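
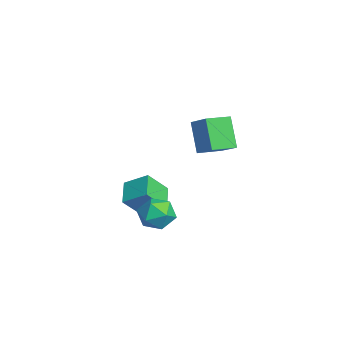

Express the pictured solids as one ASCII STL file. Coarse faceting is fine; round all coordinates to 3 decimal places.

solid 
facet normal -0.800 -0.302 -0.518
outer loop
vertex -0.76 0.665 3.544
vertex -1.191 2.092 3.378
vertex 0.355 0.793 1.746
endloop
endfacet
facet normal 0.288 -0.951 0.111
outer loop
vertex 1.771 1.328 2.662
vertex -0.76 0.665 3.544
vertex 0.355 0.793 1.746
endloop
endfacet
facet normal -0.800 -0.303 -0.517
outer loop
vertex 0.355 0.793 1.746
vertex -1.191 2.092 3.378
vertex -0.077 2.22 1.579
endloop
endfacet
facet normal 0.526 0.060 -0.848
outer loop
vertex -0.077 2.22 1.579
vertex 1.771 1.328 2.662
vertex 0.355 0.793 1.746
endloop
endfacet
facet normal -0.526 -0.060 0.848
outer loop
vertex -0.76 0.665 3.544
vertex 0.225 2.627 4.294
vertex -1.191 2.092 3.378
endloop
endfacet
facet normal 0.288 -0.951 0.110
outer loop
vertex 0.657 1.2 4.461
vertex -0.76 0.665 3.544
vertex 1.771 1.328 2.662
endloop
endfacet
facet normal -0.526 -0.060 0.848
outer loop
vertex 0.657 1.2 4.461
vertex 0.225 2.627 4.294
vertex -0.76 0.665 3.544
endloop
endfacet
facet normal -0.288 0.951 -0.111
outer loop
vertex -1.191 2.092 3.378
vertex 0.225 2.627 4.294
vertex -0.077 2.22 1.579
endloop
endfacet
facet normal 0.526 0.060 -0.848
outer loop
vertex 1.34 2.755 2.496
vertex 1.771 1.328 2.662
vertex -0.077 2.22 1.579
endloop
endfacet
facet normal -0.288 0.951 -0.111
outer loop
vertex -0.077 2.22 1.579
vertex 0.225 2.627 4.294
vertex 1.34 2.755 2.496
endloop
endfacet
facet normal 0.801 0.302 0.517
outer loop
vertex 1.34 2.755 2.496
vertex 0.657 1.2 4.461
vertex 1.771 1.328 2.662
endloop
endfacet
facet normal 0.800 0.303 0.518
outer loop
vertex 0.225 2.627 4.294
vertex 0.657 1.2 4.461
vertex 1.34 2.755 2.496
endloop
endfacet
facet normal -0.200 0.082 0.976
outer loop
vertex -0.555 -0.514 -2.382
vertex -1.327 -1.414 -2.465
vertex -0.186 -1.631 -2.213
endloop
endfacet
facet normal 0.471 0.282 0.836
outer loop
vertex -0.555 -0.514 -2.382
vertex -0.186 -1.631 -2.213
vertex 0.479 -0.874 -2.843
endloop
endfacet
facet normal 0.447 0.817 0.364
outer loop
vertex -0.555 -0.514 -2.382
vertex 0.479 -0.874 -2.843
vertex -0.251 -0.19 -3.484
endloop
endfacet
facet normal -0.238 0.948 0.213
outer loop
vertex -0.555 -0.514 -2.382
vertex -0.251 -0.19 -3.484
vertex -1.367 -0.523 -3.25
endloop
endfacet
facet normal -0.638 0.493 0.592
outer loop
vertex -0.555 -0.514 -2.382
vertex -1.367 -0.523 -3.25
vertex -1.327 -1.414 -2.465
endloop
endfacet
facet normal 0.805 -0.267 0.529
outer loop
vertex 0.479 -0.874 -2.843
vertex -0.186 -1.631 -2.213
vertex 0.347 -1.997 -3.21
endloop
endfacet
facet normal -0.280 -0.592 0.756
outer loop
vertex -0.186 -1.631 -2.213
vertex -1.327 -1.414 -2.465
vertex -0.769 -2.33 -2.976
endloop
endfacet
facet normal -0.988 0.073 0.133
outer loop
vertex -1.327 -1.414 -2.465
vertex -1.367 -0.523 -3.25
vertex -1.499 -1.646 -3.617
endloop
endfacet
facet normal -0.342 0.808 -0.479
outer loop
vertex -1.367 -0.523 -3.25
vertex -0.251 -0.19 -3.484
vertex -0.834 -0.889 -4.247
endloop
endfacet
facet normal 0.766 0.598 -0.235
outer loop
vertex -0.251 -0.19 -3.484
vertex 0.479 -0.874 -2.843
vertex 0.307 -1.106 -3.995
endloop
endfacet
facet normal 0.238 -0.948 -0.213
outer loop
vertex -0.465 -2.006 -4.078
vertex 0.347 -1.997 -3.21
vertex -0.769 -2.33 -2.976
endloop
endfacet
facet normal -0.447 -0.817 -0.364
outer loop
vertex -0.465 -2.006 -4.078
vertex -0.769 -2.33 -2.976
vertex -1.499 -1.646 -3.617
endloop
endfacet
facet normal -0.471 -0.282 -0.836
outer loop
vertex -0.465 -2.006 -4.078
vertex -1.499 -1.646 -3.617
vertex -0.834 -0.889 -4.247
endloop
endfacet
facet normal 0.200 -0.082 -0.976
outer loop
vertex -0.465 -2.006 -4.078
vertex -0.834 -0.889 -4.247
vertex 0.307 -1.106 -3.995
endloop
endfacet
facet normal 0.638 -0.493 -0.592
outer loop
vertex -0.465 -2.006 -4.078
vertex 0.307 -1.106 -3.995
vertex 0.347 -1.997 -3.21
endloop
endfacet
facet normal 0.342 -0.808 0.479
outer loop
vertex -0.769 -2.33 -2.976
vertex 0.347 -1.997 -3.21
vertex -0.186 -1.631 -2.213
endloop
endfacet
facet normal -0.766 -0.598 0.235
outer loop
vertex -1.499 -1.646 -3.617
vertex -0.769 -2.33 -2.976
vertex -1.327 -1.414 -2.465
endloop
endfacet
facet normal -0.805 0.267 -0.529
outer loop
vertex -0.834 -0.889 -4.247
vertex -1.499 -1.646 -3.617
vertex -1.367 -0.523 -3.25
endloop
endfacet
facet normal 0.280 0.592 -0.756
outer loop
vertex 0.307 -1.106 -3.995
vertex -0.834 -0.889 -4.247
vertex -0.251 -0.19 -3.484
endloop
endfacet
facet normal 0.988 -0.073 -0.133
outer loop
vertex 0.347 -1.997 -3.21
vertex 0.307 -1.106 -3.995
vertex 0.479 -0.874 -2.843
endloop
endfacet
facet normal -0.886 0.186 0.424
outer loop
vertex -3.886 -2.539 -2.531
vertex -3.212 -1.291 -1.67
vertex -4.309 -1.338 -3.942
endloop
endfacet
facet normal -0.406 -0.752 -0.519
outer loop
vertex -2.828 -1.649 -4.65
vertex -3.886 -2.539 -2.531
vertex -4.309 -1.338 -3.942
endloop
endfacet
facet normal -0.886 0.186 0.424
outer loop
vertex -4.309 -1.338 -3.942
vertex -3.212 -1.291 -1.67
vertex -3.634 -0.09 -3.08
endloop
endfacet
facet normal -0.222 0.633 -0.742
outer loop
vertex -3.634 -0.09 -3.08
vertex -2.828 -1.649 -4.65
vertex -4.309 -1.338 -3.942
endloop
endfacet
facet normal 0.222 -0.632 0.742
outer loop
vertex -3.886 -2.539 -2.531
vertex -1.731 -1.602 -2.378
vertex -3.212 -1.291 -1.67
endloop
endfacet
facet normal -0.407 -0.752 -0.519
outer loop
vertex -2.406 -2.85 -3.24
vertex -3.886 -2.539 -2.531
vertex -2.828 -1.649 -4.65
endloop
endfacet
facet normal 0.222 -0.633 0.742
outer loop
vertex -2.406 -2.85 -3.24
vertex -1.731 -1.602 -2.378
vertex -3.886 -2.539 -2.531
endloop
endfacet
facet normal 0.406 0.752 0.519
outer loop
vertex -3.212 -1.291 -1.67
vertex -1.731 -1.602 -2.378
vertex -3.634 -0.09 -3.08
endloop
endfacet
facet normal -0.223 0.632 -0.742
outer loop
vertex -2.154 -0.401 -3.789
vertex -2.828 -1.649 -4.65
vertex -3.634 -0.09 -3.08
endloop
endfacet
facet normal 0.406 0.752 0.518
outer loop
vertex -3.634 -0.09 -3.08
vertex -1.731 -1.602 -2.378
vertex -2.154 -0.401 -3.789
endloop
endfacet
facet normal 0.886 -0.186 -0.424
outer loop
vertex -2.154 -0.401 -3.789
vertex -2.406 -2.85 -3.24
vertex -2.828 -1.649 -4.65
endloop
endfacet
facet normal 0.886 -0.186 -0.424
outer loop
vertex -1.731 -1.602 -2.378
vertex -2.406 -2.85 -3.24
vertex -2.154 -0.401 -3.789
endloop
endfacet

endsolid


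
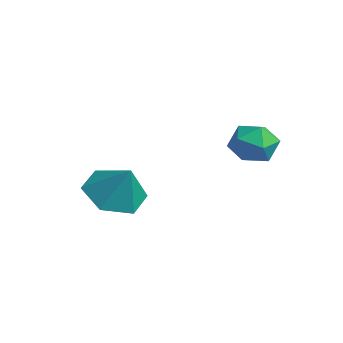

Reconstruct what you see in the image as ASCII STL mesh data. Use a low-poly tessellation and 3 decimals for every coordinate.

solid 
facet normal -0.530 -0.154 -0.834
outer loop
vertex -0.512 -3.496 -0.583
vertex -1.168 -2.754 -0.303
vertex -0.341 -2.522 -0.872
endloop
endfacet
facet normal 0.986 -0.155 0.062
outer loop
vertex -0.512 -3.496 -0.583
vertex -0.341 -2.522 -0.872
vertex -0.452 -2.546 0.823
endloop
endfacet
facet normal -0.530 -0.154 -0.834
outer loop
vertex -0.341 -2.522 -0.872
vertex -1.168 -2.754 -0.303
vertex -0.998 -1.78 -0.591
endloop
endfacet
facet normal 0.758 0.649 0.059
outer loop
vertex -0.341 -2.522 -0.872
vertex -0.998 -1.78 -0.591
vertex -0.452 -2.546 0.823
endloop
endfacet
facet normal -0.531 -0.154 -0.833
outer loop
vertex -0.998 -1.78 -0.591
vertex -1.168 -2.754 -0.303
vertex -1.824 -2.011 -0.022
endloop
endfacet
facet normal 0.066 0.888 0.456
outer loop
vertex -0.998 -1.78 -0.591
vertex -1.824 -2.011 -0.022
vertex -0.452 -2.546 0.823
endloop
endfacet
facet normal -0.531 -0.153 -0.834
outer loop
vertex -1.824 -2.011 -0.022
vertex -1.168 -2.754 -0.303
vertex -1.995 -2.985 0.266
endloop
endfacet
facet normal -0.401 0.324 0.857
outer loop
vertex -1.824 -2.011 -0.022
vertex -1.995 -2.985 0.266
vertex -0.452 -2.546 0.823
endloop
endfacet
facet normal -0.530 -0.154 -0.834
outer loop
vertex -1.995 -2.985 0.266
vertex -1.168 -2.754 -0.303
vertex -1.339 -3.728 -0.014
endloop
endfacet
facet normal -0.175 -0.478 0.861
outer loop
vertex -1.995 -2.985 0.266
vertex -1.339 -3.728 -0.014
vertex -0.452 -2.546 0.823
endloop
endfacet
facet normal -0.530 -0.154 -0.834
outer loop
vertex -1.339 -3.728 -0.014
vertex -1.168 -2.754 -0.303
vertex -0.512 -3.496 -0.583
endloop
endfacet
facet normal 0.520 -0.718 0.463
outer loop
vertex -1.339 -3.728 -0.014
vertex -0.512 -3.496 -0.583
vertex -0.452 -2.546 0.823
endloop
endfacet
facet normal -0.894 -0.420 0.159
outer loop
vertex 1.266 0.156 2.247
vertex 1.599 -0.559 2.232
vertex 1.536 -0.167 2.914
endloop
endfacet
facet normal -0.859 0.228 0.458
outer loop
vertex 1.266 0.156 2.247
vertex 1.536 -0.167 2.914
vertex 1.661 0.598 2.768
endloop
endfacet
facet normal -0.711 0.701 -0.055
outer loop
vertex 1.266 0.156 2.247
vertex 1.661 0.598 2.768
vertex 1.801 0.679 1.996
endloop
endfacet
facet normal -0.654 0.346 -0.673
outer loop
vertex 1.266 0.156 2.247
vertex 1.801 0.679 1.996
vertex 1.763 -0.036 1.665
endloop
endfacet
facet normal -0.767 -0.346 -0.541
outer loop
vertex 1.266 0.156 2.247
vertex 1.763 -0.036 1.665
vertex 1.599 -0.559 2.232
endloop
endfacet
facet normal -0.316 0.227 0.921
outer loop
vertex 1.661 0.598 2.768
vertex 1.536 -0.167 2.914
vertex 2.237 0.156 3.075
endloop
endfacet
facet normal -0.372 -0.819 0.436
outer loop
vertex 1.536 -0.167 2.914
vertex 1.599 -0.559 2.232
vertex 2.199 -0.559 2.744
endloop
endfacet
facet normal -0.167 -0.700 -0.694
outer loop
vertex 1.599 -0.559 2.232
vertex 1.763 -0.036 1.665
vertex 2.339 -0.478 1.972
endloop
endfacet
facet normal 0.015 0.419 -0.908
outer loop
vertex 1.763 -0.036 1.665
vertex 1.801 0.679 1.996
vertex 2.464 0.287 1.826
endloop
endfacet
facet normal -0.077 0.993 0.090
outer loop
vertex 1.801 0.679 1.996
vertex 1.661 0.598 2.768
vertex 2.401 0.679 2.508
endloop
endfacet
facet normal 0.654 -0.346 0.673
outer loop
vertex 2.734 -0.036 2.493
vertex 2.237 0.156 3.075
vertex 2.199 -0.559 2.744
endloop
endfacet
facet normal 0.711 -0.701 0.055
outer loop
vertex 2.734 -0.036 2.493
vertex 2.199 -0.559 2.744
vertex 2.339 -0.478 1.972
endloop
endfacet
facet normal 0.859 -0.228 -0.458
outer loop
vertex 2.734 -0.036 2.493
vertex 2.339 -0.478 1.972
vertex 2.464 0.287 1.826
endloop
endfacet
facet normal 0.894 0.420 -0.159
outer loop
vertex 2.734 -0.036 2.493
vertex 2.464 0.287 1.826
vertex 2.401 0.679 2.508
endloop
endfacet
facet normal 0.767 0.346 0.541
outer loop
vertex 2.734 -0.036 2.493
vertex 2.401 0.679 2.508
vertex 2.237 0.156 3.075
endloop
endfacet
facet normal -0.015 -0.419 0.908
outer loop
vertex 2.199 -0.559 2.744
vertex 2.237 0.156 3.075
vertex 1.536 -0.167 2.914
endloop
endfacet
facet normal 0.077 -0.993 -0.090
outer loop
vertex 2.339 -0.478 1.972
vertex 2.199 -0.559 2.744
vertex 1.599 -0.559 2.232
endloop
endfacet
facet normal 0.316 -0.227 -0.921
outer loop
vertex 2.464 0.287 1.826
vertex 2.339 -0.478 1.972
vertex 1.763 -0.036 1.665
endloop
endfacet
facet normal 0.372 0.819 -0.436
outer loop
vertex 2.401 0.679 2.508
vertex 2.464 0.287 1.826
vertex 1.801 0.679 1.996
endloop
endfacet
facet normal 0.167 0.700 0.694
outer loop
vertex 2.237 0.156 3.075
vertex 2.401 0.679 2.508
vertex 1.661 0.598 2.768
endloop
endfacet

endsolid


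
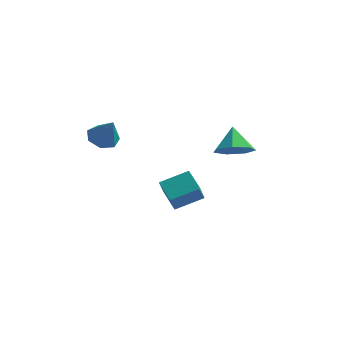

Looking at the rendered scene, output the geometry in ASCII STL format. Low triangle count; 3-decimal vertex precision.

solid 
facet normal -0.714 -0.607 -0.349
outer loop
vertex -1.688 3.087 -3.289
vertex -1.834 3.961 -4.512
vertex -0.752 2.352 -3.927
endloop
endfacet
facet normal 0.097 -0.579 0.809
outer loop
vertex 0.434 3.359 -3.348
vertex -1.688 3.087 -3.289
vertex -0.752 2.352 -3.927
endloop
endfacet
facet normal -0.714 -0.607 -0.349
outer loop
vertex -0.752 2.352 -3.927
vertex -1.834 3.961 -4.512
vertex -0.898 3.226 -5.149
endloop
endfacet
facet normal 0.693 -0.545 -0.472
outer loop
vertex -0.898 3.226 -5.149
vertex 0.434 3.359 -3.348
vertex -0.752 2.352 -3.927
endloop
endfacet
facet normal -0.693 0.545 0.472
outer loop
vertex -1.688 3.087 -3.289
vertex -0.648 4.968 -3.933
vertex -1.834 3.961 -4.512
endloop
endfacet
facet normal 0.097 -0.579 0.810
outer loop
vertex -0.502 4.094 -2.711
vertex -1.688 3.087 -3.289
vertex 0.434 3.359 -3.348
endloop
endfacet
facet normal -0.693 0.545 0.472
outer loop
vertex -0.502 4.094 -2.711
vertex -0.648 4.968 -3.933
vertex -1.688 3.087 -3.289
endloop
endfacet
facet normal -0.096 0.579 -0.810
outer loop
vertex -1.834 3.961 -4.512
vertex -0.648 4.968 -3.933
vertex -0.898 3.226 -5.149
endloop
endfacet
facet normal 0.693 -0.545 -0.472
outer loop
vertex 0.288 4.233 -4.571
vertex 0.434 3.359 -3.348
vertex -0.898 3.226 -5.149
endloop
endfacet
facet normal -0.097 0.579 -0.810
outer loop
vertex -0.898 3.226 -5.149
vertex -0.648 4.968 -3.933
vertex 0.288 4.233 -4.571
endloop
endfacet
facet normal 0.714 0.607 0.349
outer loop
vertex 0.288 4.233 -4.571
vertex -0.502 4.094 -2.711
vertex 0.434 3.359 -3.348
endloop
endfacet
facet normal 0.714 0.607 0.349
outer loop
vertex -0.648 4.968 -3.933
vertex -0.502 4.094 -2.711
vertex 0.288 4.233 -4.571
endloop
endfacet
facet normal -0.464 0.213 -0.860
outer loop
vertex -2.237 -0.17 1.436
vertex -2.877 -0.666 1.658
vertex -2.774 0.155 1.806
endloop
endfacet
facet normal 0.646 0.686 0.335
outer loop
vertex -2.237 -0.17 1.436
vertex -2.774 0.155 1.806
vertex -2.163 -0.994 2.982
endloop
endfacet
facet normal -0.464 0.213 -0.860
outer loop
vertex -2.774 0.155 1.806
vertex -2.877 -0.666 1.658
vertex -3.389 -0.139 2.065
endloop
endfacet
facet normal -0.038 0.705 0.708
outer loop
vertex -2.774 0.155 1.806
vertex -3.389 -0.139 2.065
vertex -2.163 -0.994 2.982
endloop
endfacet
facet normal -0.464 0.213 -0.860
outer loop
vertex -3.389 -0.139 2.065
vertex -2.877 -0.666 1.658
vertex -3.619 -0.829 2.018
endloop
endfacet
facet normal -0.538 0.123 0.834
outer loop
vertex -3.389 -0.139 2.065
vertex -3.619 -0.829 2.018
vertex -2.163 -0.994 2.982
endloop
endfacet
facet normal -0.464 0.214 -0.859
outer loop
vertex -3.619 -0.829 2.018
vertex -2.877 -0.666 1.658
vertex -3.29 -1.396 1.699
endloop
endfacet
facet normal -0.479 -0.625 0.617
outer loop
vertex -3.619 -0.829 2.018
vertex -3.29 -1.396 1.699
vertex -2.163 -0.994 2.982
endloop
endfacet
facet normal -0.463 0.214 -0.860
outer loop
vertex -3.29 -1.396 1.699
vertex -2.877 -0.666 1.658
vertex -2.65 -1.413 1.35
endloop
endfacet
facet normal 0.095 -0.971 0.221
outer loop
vertex -3.29 -1.396 1.699
vertex -2.65 -1.413 1.35
vertex -2.163 -0.994 2.982
endloop
endfacet
facet normal -0.464 0.214 -0.860
outer loop
vertex -2.65 -1.413 1.35
vertex -2.877 -0.666 1.658
vertex -2.182 -0.868 1.233
endloop
endfacet
facet normal 0.752 -0.657 -0.056
outer loop
vertex -2.65 -1.413 1.35
vertex -2.182 -0.868 1.233
vertex -2.163 -0.994 2.982
endloop
endfacet
facet normal -0.464 0.214 -0.860
outer loop
vertex -2.182 -0.868 1.233
vertex -2.877 -0.666 1.658
vertex -2.237 -0.17 1.436
endloop
endfacet
facet normal 0.997 0.080 -0.005
outer loop
vertex -2.182 -0.868 1.233
vertex -2.237 -0.17 1.436
vertex -2.163 -0.994 2.982
endloop
endfacet
facet normal 0.311 -0.594 -0.742
outer loop
vertex 3.25 2.822 0.534
vertex 2.353 3.015 0.003
vertex 3.271 3.544 -0.035
endloop
endfacet
facet normal 0.634 0.467 0.616
outer loop
vertex 3.25 2.822 0.534
vertex 3.271 3.544 -0.035
vertex 1.887 3.905 1.117
endloop
endfacet
facet normal 0.311 -0.593 -0.743
outer loop
vertex 3.271 3.544 -0.035
vertex 2.353 3.015 0.003
vertex 2.6 3.868 -0.575
endloop
endfacet
facet normal 0.347 0.929 0.126
outer loop
vertex 3.271 3.544 -0.035
vertex 2.6 3.868 -0.575
vertex 1.887 3.905 1.117
endloop
endfacet
facet normal 0.312 -0.593 -0.742
outer loop
vertex 2.6 3.868 -0.575
vertex 2.353 3.015 0.003
vertex 1.744 3.549 -0.68
endloop
endfacet
facet normal -0.328 0.931 -0.158
outer loop
vertex 2.6 3.868 -0.575
vertex 1.744 3.549 -0.68
vertex 1.887 3.905 1.117
endloop
endfacet
facet normal 0.311 -0.594 -0.742
outer loop
vertex 1.744 3.549 -0.68
vertex 2.353 3.015 0.003
vertex 1.346 2.828 -0.269
endloop
endfacet
facet normal -0.881 0.473 -0.024
outer loop
vertex 1.744 3.549 -0.68
vertex 1.346 2.828 -0.269
vertex 1.887 3.905 1.117
endloop
endfacet
facet normal 0.311 -0.594 -0.742
outer loop
vertex 1.346 2.828 -0.269
vertex 2.353 3.015 0.003
vertex 1.707 2.248 0.346
endloop
endfacet
facet normal -0.897 -0.103 0.430
outer loop
vertex 1.346 2.828 -0.269
vertex 1.707 2.248 0.346
vertex 1.887 3.905 1.117
endloop
endfacet
facet normal 0.311 -0.594 -0.742
outer loop
vertex 1.707 2.248 0.346
vertex 2.353 3.015 0.003
vertex 2.554 2.245 0.704
endloop
endfacet
facet normal -0.364 -0.360 0.859
outer loop
vertex 1.707 2.248 0.346
vertex 2.554 2.245 0.704
vertex 1.887 3.905 1.117
endloop
endfacet
facet normal 0.311 -0.594 -0.742
outer loop
vertex 2.554 2.245 0.704
vertex 2.353 3.015 0.003
vertex 3.25 2.822 0.534
endloop
endfacet
facet normal 0.318 -0.106 0.942
outer loop
vertex 2.554 2.245 0.704
vertex 3.25 2.822 0.534
vertex 1.887 3.905 1.117
endloop
endfacet

endsolid


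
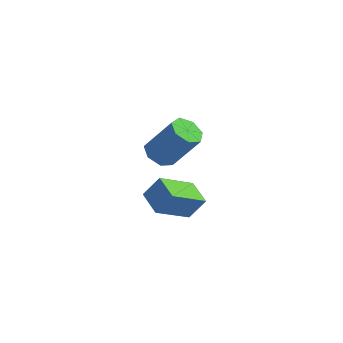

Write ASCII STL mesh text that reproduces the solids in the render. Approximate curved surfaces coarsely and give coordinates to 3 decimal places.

solid 
facet normal -0.508 -0.275 -0.816
outer loop
vertex 2.695 -3.231 -2.659
vertex 1.711 -2.363 -2.339
vertex 3.659 -1.729 -3.765
endloop
endfacet
facet normal 0.729 -0.642 -0.237
outer loop
vertex 4.309 -1.377 -2.721
vertex 2.695 -3.231 -2.659
vertex 3.659 -1.729 -3.765
endloop
endfacet
facet normal -0.508 -0.276 -0.816
outer loop
vertex 3.659 -1.729 -3.765
vertex 1.711 -2.363 -2.339
vertex 2.675 -0.862 -3.446
endloop
endfacet
facet normal 0.459 0.715 -0.527
outer loop
vertex 2.675 -0.862 -3.446
vertex 4.309 -1.377 -2.721
vertex 3.659 -1.729 -3.765
endloop
endfacet
facet normal -0.459 -0.715 0.527
outer loop
vertex 2.695 -3.231 -2.659
vertex 2.361 -2.011 -1.295
vertex 1.711 -2.363 -2.339
endloop
endfacet
facet normal 0.729 -0.642 -0.236
outer loop
vertex 3.345 -2.878 -1.614
vertex 2.695 -3.231 -2.659
vertex 4.309 -1.377 -2.721
endloop
endfacet
facet normal -0.459 -0.715 0.527
outer loop
vertex 3.345 -2.878 -1.614
vertex 2.361 -2.011 -1.295
vertex 2.695 -3.231 -2.659
endloop
endfacet
facet normal -0.729 0.643 0.237
outer loop
vertex 1.711 -2.363 -2.339
vertex 2.361 -2.011 -1.295
vertex 2.675 -0.862 -3.446
endloop
endfacet
facet normal 0.459 0.715 -0.527
outer loop
vertex 3.325 -0.509 -2.401
vertex 4.309 -1.377 -2.721
vertex 2.675 -0.862 -3.446
endloop
endfacet
facet normal -0.729 0.642 0.237
outer loop
vertex 2.675 -0.862 -3.446
vertex 2.361 -2.011 -1.295
vertex 3.325 -0.509 -2.401
endloop
endfacet
facet normal 0.508 0.275 0.816
outer loop
vertex 3.325 -0.509 -2.401
vertex 3.345 -2.878 -1.614
vertex 4.309 -1.377 -2.721
endloop
endfacet
facet normal 0.507 0.276 0.816
outer loop
vertex 2.361 -2.011 -1.295
vertex 3.345 -2.878 -1.614
vertex 3.325 -0.509 -2.401
endloop
endfacet
facet normal -0.573 -0.069 -0.816
outer loop
vertex 3.569 -3.383 0.858
vertex 2.91 -3.253 1.31
vertex 3.379 -2.711 0.935
endloop
endfacet
facet normal 0.774 0.284 -0.567
outer loop
vertex 3.569 -3.383 0.858
vertex 3.379 -2.711 0.935
vertex 4.79 -3.236 2.598
endloop
endfacet
facet normal 0.774 0.283 -0.567
outer loop
vertex 4.79 -3.236 2.598
vertex 3.379 -2.711 0.935
vertex 4.6 -2.564 2.674
endloop
endfacet
facet normal 0.573 0.070 0.817
outer loop
vertex 4.79 -3.236 2.598
vertex 4.6 -2.564 2.674
vertex 4.13 -3.107 3.05
endloop
endfacet
facet normal -0.573 -0.069 -0.816
outer loop
vertex 3.379 -2.711 0.935
vertex 2.91 -3.253 1.31
vertex 2.836 -2.447 1.294
endloop
endfacet
facet normal 0.272 0.924 -0.269
outer loop
vertex 3.379 -2.711 0.935
vertex 2.836 -2.447 1.294
vertex 4.6 -2.564 2.674
endloop
endfacet
facet normal 0.271 0.924 -0.268
outer loop
vertex 4.6 -2.564 2.674
vertex 2.836 -2.447 1.294
vertex 4.056 -2.3 3.034
endloop
endfacet
facet normal 0.574 0.069 0.816
outer loop
vertex 4.6 -2.564 2.674
vertex 4.056 -2.3 3.034
vertex 4.13 -3.107 3.05
endloop
endfacet
facet normal -0.574 -0.069 -0.816
outer loop
vertex 2.836 -2.447 1.294
vertex 2.91 -3.253 1.31
vertex 2.348 -2.79 1.666
endloop
endfacet
facet normal -0.435 0.870 0.232
outer loop
vertex 2.836 -2.447 1.294
vertex 2.348 -2.79 1.666
vertex 4.056 -2.3 3.034
endloop
endfacet
facet normal -0.436 0.869 0.233
outer loop
vertex 4.056 -2.3 3.034
vertex 2.348 -2.79 1.666
vertex 3.569 -2.644 3.405
endloop
endfacet
facet normal 0.573 0.069 0.816
outer loop
vertex 4.056 -2.3 3.034
vertex 3.569 -2.644 3.405
vertex 4.13 -3.107 3.05
endloop
endfacet
facet normal -0.574 -0.069 -0.816
outer loop
vertex 2.348 -2.79 1.666
vertex 2.91 -3.253 1.31
vertex 2.283 -3.483 1.77
endloop
endfacet
facet normal -0.814 0.160 0.558
outer loop
vertex 2.348 -2.79 1.666
vertex 2.283 -3.483 1.77
vertex 3.569 -2.644 3.405
endloop
endfacet
facet normal -0.814 0.160 0.558
outer loop
vertex 3.569 -2.644 3.405
vertex 2.283 -3.483 1.77
vertex 3.504 -3.336 3.509
endloop
endfacet
facet normal 0.573 0.069 0.816
outer loop
vertex 3.569 -2.644 3.405
vertex 3.504 -3.336 3.509
vertex 4.13 -3.107 3.05
endloop
endfacet
facet normal -0.574 -0.069 -0.816
outer loop
vertex 2.283 -3.483 1.77
vertex 2.91 -3.253 1.31
vertex 2.69 -4.002 1.528
endloop
endfacet
facet normal -0.579 -0.670 0.463
outer loop
vertex 2.283 -3.483 1.77
vertex 2.69 -4.002 1.528
vertex 3.504 -3.336 3.509
endloop
endfacet
facet normal -0.579 -0.670 0.463
outer loop
vertex 3.504 -3.336 3.509
vertex 2.69 -4.002 1.528
vertex 3.911 -3.855 3.267
endloop
endfacet
facet normal 0.573 0.069 0.816
outer loop
vertex 3.504 -3.336 3.509
vertex 3.911 -3.855 3.267
vertex 4.13 -3.107 3.05
endloop
endfacet
facet normal -0.574 -0.069 -0.816
outer loop
vertex 2.69 -4.002 1.528
vertex 2.91 -3.253 1.31
vertex 3.262 -3.958 1.122
endloop
endfacet
facet normal 0.091 -0.996 0.020
outer loop
vertex 2.69 -4.002 1.528
vertex 3.262 -3.958 1.122
vertex 3.911 -3.855 3.267
endloop
endfacet
facet normal 0.091 -0.996 0.020
outer loop
vertex 3.911 -3.855 3.267
vertex 3.262 -3.958 1.122
vertex 4.483 -3.811 2.861
endloop
endfacet
facet normal 0.574 0.069 0.816
outer loop
vertex 3.911 -3.855 3.267
vertex 4.483 -3.811 2.861
vertex 4.13 -3.107 3.05
endloop
endfacet
facet normal -0.573 -0.069 -0.816
outer loop
vertex 3.262 -3.958 1.122
vertex 2.91 -3.253 1.31
vertex 3.569 -3.383 0.858
endloop
endfacet
facet normal 0.693 -0.572 -0.439
outer loop
vertex 3.262 -3.958 1.122
vertex 3.569 -3.383 0.858
vertex 4.483 -3.811 2.861
endloop
endfacet
facet normal 0.694 -0.571 -0.439
outer loop
vertex 4.483 -3.811 2.861
vertex 3.569 -3.383 0.858
vertex 4.79 -3.236 2.598
endloop
endfacet
facet normal 0.573 0.068 0.817
outer loop
vertex 4.483 -3.811 2.861
vertex 4.79 -3.236 2.598
vertex 4.13 -3.107 3.05
endloop
endfacet

endsolid


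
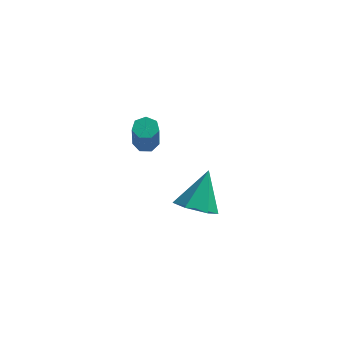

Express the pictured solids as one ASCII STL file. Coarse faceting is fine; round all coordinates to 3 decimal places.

solid 
facet normal -0.167 -0.629 -0.759
outer loop
vertex -0.961 -2.422 -3.214
vertex -1.646 -1.731 -3.636
vertex -0.619 -1.688 -3.898
endloop
endfacet
facet normal 0.921 -0.071 0.384
outer loop
vertex -0.961 -2.422 -3.214
vertex -0.619 -1.688 -3.898
vertex -1.294 -0.409 -2.044
endloop
endfacet
facet normal -0.167 -0.630 -0.758
outer loop
vertex -0.619 -1.688 -3.898
vertex -1.646 -1.731 -3.636
vertex -1.304 -0.998 -4.321
endloop
endfacet
facet normal 0.749 0.640 -0.169
outer loop
vertex -0.619 -1.688 -3.898
vertex -1.304 -0.998 -4.321
vertex -1.294 -0.409 -2.044
endloop
endfacet
facet normal -0.167 -0.630 -0.758
outer loop
vertex -1.304 -0.998 -4.321
vertex -1.646 -1.731 -3.636
vertex -2.33 -1.041 -4.059
endloop
endfacet
facet normal -0.104 0.963 -0.249
outer loop
vertex -1.304 -0.998 -4.321
vertex -2.33 -1.041 -4.059
vertex -1.294 -0.409 -2.044
endloop
endfacet
facet normal -0.167 -0.630 -0.758
outer loop
vertex -2.33 -1.041 -4.059
vertex -1.646 -1.731 -3.636
vertex -2.672 -1.774 -3.374
endloop
endfacet
facet normal -0.786 0.576 0.224
outer loop
vertex -2.33 -1.041 -4.059
vertex -2.672 -1.774 -3.374
vertex -1.294 -0.409 -2.044
endloop
endfacet
facet normal -0.167 -0.629 -0.759
outer loop
vertex -2.672 -1.774 -3.374
vertex -1.646 -1.731 -3.636
vertex -1.988 -2.465 -2.952
endloop
endfacet
facet normal -0.616 -0.135 0.776
outer loop
vertex -2.672 -1.774 -3.374
vertex -1.988 -2.465 -2.952
vertex -1.294 -0.409 -2.044
endloop
endfacet
facet normal -0.167 -0.629 -0.759
outer loop
vertex -1.988 -2.465 -2.952
vertex -1.646 -1.731 -3.636
vertex -0.961 -2.422 -3.214
endloop
endfacet
facet normal 0.238 -0.458 0.856
outer loop
vertex -1.988 -2.465 -2.952
vertex -0.961 -2.422 -3.214
vertex -1.294 -0.409 -2.044
endloop
endfacet
facet normal -0.093 0.451 -0.888
outer loop
vertex -3.407 -1.554 1.156
vertex -3.812 -1.965 0.99
vertex -3.903 -1.44 1.266
endloop
endfacet
facet normal 0.289 0.866 0.408
outer loop
vertex -3.407 -1.554 1.156
vertex -3.903 -1.44 1.266
vertex -3.223 -2.444 2.915
endloop
endfacet
facet normal 0.290 0.866 0.408
outer loop
vertex -3.223 -2.444 2.915
vertex -3.903 -1.44 1.266
vertex -3.718 -2.33 3.025
endloop
endfacet
facet normal 0.094 -0.449 0.888
outer loop
vertex -3.223 -2.444 2.915
vertex -3.718 -2.33 3.025
vertex -3.628 -2.855 2.75
endloop
endfacet
facet normal -0.094 0.451 -0.888
outer loop
vertex -3.903 -1.44 1.266
vertex -3.812 -1.965 0.99
vertex -4.33 -1.72 1.169
endloop
endfacet
facet normal -0.562 0.712 0.420
outer loop
vertex -3.903 -1.44 1.266
vertex -4.33 -1.72 1.169
vertex -3.718 -2.33 3.025
endloop
endfacet
facet normal -0.562 0.713 0.420
outer loop
vertex -3.718 -2.33 3.025
vertex -4.33 -1.72 1.169
vertex -4.146 -2.61 2.928
endloop
endfacet
facet normal 0.093 -0.449 0.888
outer loop
vertex -3.718 -2.33 3.025
vertex -4.146 -2.61 2.928
vertex -3.628 -2.855 2.75
endloop
endfacet
facet normal -0.094 0.451 -0.888
outer loop
vertex -4.33 -1.72 1.169
vertex -3.812 -1.965 0.99
vertex -4.368 -2.185 0.937
endloop
endfacet
facet normal -0.993 0.023 0.116
outer loop
vertex -4.33 -1.72 1.169
vertex -4.368 -2.185 0.937
vertex -4.146 -2.61 2.928
endloop
endfacet
facet normal -0.993 0.021 0.115
outer loop
vertex -4.146 -2.61 2.928
vertex -4.368 -2.185 0.937
vertex -4.183 -3.075 2.696
endloop
endfacet
facet normal 0.092 -0.450 0.888
outer loop
vertex -4.146 -2.61 2.928
vertex -4.183 -3.075 2.696
vertex -3.628 -2.855 2.75
endloop
endfacet
facet normal -0.093 0.449 -0.889
outer loop
vertex -4.368 -2.185 0.937
vertex -3.812 -1.965 0.99
vertex -3.987 -2.484 0.746
endloop
endfacet
facet normal -0.675 -0.684 -0.275
outer loop
vertex -4.368 -2.185 0.937
vertex -3.987 -2.484 0.746
vertex -4.183 -3.075 2.696
endloop
endfacet
facet normal -0.675 -0.684 -0.275
outer loop
vertex -4.183 -3.075 2.696
vertex -3.987 -2.484 0.746
vertex -3.802 -3.374 2.505
endloop
endfacet
facet normal 0.092 -0.450 0.888
outer loop
vertex -4.183 -3.075 2.696
vertex -3.802 -3.374 2.505
vertex -3.628 -2.855 2.75
endloop
endfacet
facet normal -0.093 0.449 -0.889
outer loop
vertex -3.987 -2.484 0.746
vertex -3.812 -1.965 0.99
vertex -3.474 -2.392 0.739
endloop
endfacet
facet normal 0.151 -0.876 -0.459
outer loop
vertex -3.987 -2.484 0.746
vertex -3.474 -2.392 0.739
vertex -3.802 -3.374 2.505
endloop
endfacet
facet normal 0.151 -0.876 -0.459
outer loop
vertex -3.802 -3.374 2.505
vertex -3.474 -2.392 0.739
vertex -3.29 -3.282 2.498
endloop
endfacet
facet normal 0.093 -0.450 0.888
outer loop
vertex -3.802 -3.374 2.505
vertex -3.29 -3.282 2.498
vertex -3.628 -2.855 2.75
endloop
endfacet
facet normal -0.093 0.449 -0.889
outer loop
vertex -3.474 -2.392 0.739
vertex -3.812 -1.965 0.99
vertex -3.216 -1.978 0.921
endloop
endfacet
facet normal 0.864 -0.408 -0.297
outer loop
vertex -3.474 -2.392 0.739
vertex -3.216 -1.978 0.921
vertex -3.29 -3.282 2.498
endloop
endfacet
facet normal 0.864 -0.408 -0.297
outer loop
vertex -3.29 -3.282 2.498
vertex -3.216 -1.978 0.921
vertex -3.032 -2.868 2.68
endloop
endfacet
facet normal 0.095 -0.449 0.888
outer loop
vertex -3.29 -3.282 2.498
vertex -3.032 -2.868 2.68
vertex -3.628 -2.855 2.75
endloop
endfacet
facet normal -0.093 0.450 -0.888
outer loop
vertex -3.216 -1.978 0.921
vertex -3.812 -1.965 0.99
vertex -3.407 -1.554 1.156
endloop
endfacet
facet normal 0.926 0.368 0.089
outer loop
vertex -3.216 -1.978 0.921
vertex -3.407 -1.554 1.156
vertex -3.032 -2.868 2.68
endloop
endfacet
facet normal 0.926 0.368 0.089
outer loop
vertex -3.032 -2.868 2.68
vertex -3.407 -1.554 1.156
vertex -3.223 -2.444 2.915
endloop
endfacet
facet normal 0.095 -0.450 0.888
outer loop
vertex -3.032 -2.868 2.68
vertex -3.223 -2.444 2.915
vertex -3.628 -2.855 2.75
endloop
endfacet

endsolid


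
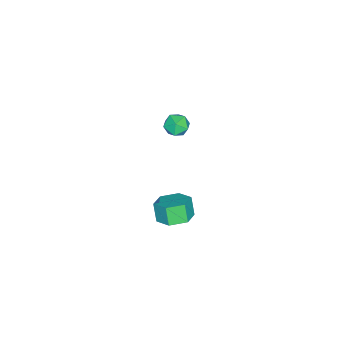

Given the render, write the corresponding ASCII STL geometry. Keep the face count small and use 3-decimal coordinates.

solid 
facet normal 0.311 0.299 -0.902
outer loop
vertex 5.129 1.836 -1.608
vertex 4.155 1.768 -1.967
vertex 4.497 2.659 -1.553
endloop
endfacet
facet normal 0.730 0.532 0.429
outer loop
vertex 5.129 1.836 -1.608
vertex 4.497 2.659 -1.553
vertex 4.759 1.479 -0.535
endloop
endfacet
facet normal 0.730 0.532 0.429
outer loop
vertex 4.759 1.479 -0.535
vertex 4.497 2.659 -1.553
vertex 4.126 2.303 -0.48
endloop
endfacet
facet normal -0.311 -0.299 0.902
outer loop
vertex 4.759 1.479 -0.535
vertex 4.126 2.303 -0.48
vertex 3.785 1.412 -0.893
endloop
endfacet
facet normal 0.311 0.300 -0.902
outer loop
vertex 4.497 2.659 -1.553
vertex 4.155 1.768 -1.967
vertex 3.523 2.592 -1.911
endloop
endfacet
facet normal -0.161 0.952 0.260
outer loop
vertex 4.497 2.659 -1.553
vertex 3.523 2.592 -1.911
vertex 4.126 2.303 -0.48
endloop
endfacet
facet normal -0.162 0.952 0.261
outer loop
vertex 4.126 2.303 -0.48
vertex 3.523 2.592 -1.911
vertex 3.152 2.235 -0.838
endloop
endfacet
facet normal -0.311 -0.299 0.902
outer loop
vertex 4.126 2.303 -0.48
vertex 3.152 2.235 -0.838
vertex 3.785 1.412 -0.893
endloop
endfacet
facet normal 0.311 0.300 -0.902
outer loop
vertex 3.523 2.592 -1.911
vertex 4.155 1.768 -1.967
vertex 3.181 1.701 -2.325
endloop
endfacet
facet normal -0.892 0.420 -0.168
outer loop
vertex 3.523 2.592 -1.911
vertex 3.181 1.701 -2.325
vertex 3.152 2.235 -0.838
endloop
endfacet
facet normal -0.892 0.419 -0.168
outer loop
vertex 3.152 2.235 -0.838
vertex 3.181 1.701 -2.325
vertex 2.811 1.344 -1.252
endloop
endfacet
facet normal -0.311 -0.300 0.902
outer loop
vertex 3.152 2.235 -0.838
vertex 2.811 1.344 -1.252
vertex 3.785 1.412 -0.893
endloop
endfacet
facet normal 0.311 0.299 -0.902
outer loop
vertex 3.181 1.701 -2.325
vertex 4.155 1.768 -1.967
vertex 3.814 0.877 -2.38
endloop
endfacet
facet normal -0.730 -0.532 -0.429
outer loop
vertex 3.181 1.701 -2.325
vertex 3.814 0.877 -2.38
vertex 2.811 1.344 -1.252
endloop
endfacet
facet normal -0.730 -0.532 -0.429
outer loop
vertex 2.811 1.344 -1.252
vertex 3.814 0.877 -2.38
vertex 3.443 0.521 -1.307
endloop
endfacet
facet normal -0.311 -0.299 0.902
outer loop
vertex 2.811 1.344 -1.252
vertex 3.443 0.521 -1.307
vertex 3.785 1.412 -0.893
endloop
endfacet
facet normal 0.311 0.299 -0.902
outer loop
vertex 3.814 0.877 -2.38
vertex 4.155 1.768 -1.967
vertex 4.788 0.945 -2.022
endloop
endfacet
facet normal 0.162 -0.952 -0.260
outer loop
vertex 3.814 0.877 -2.38
vertex 4.788 0.945 -2.022
vertex 3.443 0.521 -1.307
endloop
endfacet
facet normal 0.161 -0.952 -0.261
outer loop
vertex 3.443 0.521 -1.307
vertex 4.788 0.945 -2.022
vertex 4.417 0.588 -0.949
endloop
endfacet
facet normal -0.311 -0.300 0.902
outer loop
vertex 3.443 0.521 -1.307
vertex 4.417 0.588 -0.949
vertex 3.785 1.412 -0.893
endloop
endfacet
facet normal 0.311 0.300 -0.902
outer loop
vertex 4.788 0.945 -2.022
vertex 4.155 1.768 -1.967
vertex 5.129 1.836 -1.608
endloop
endfacet
facet normal 0.892 -0.420 0.169
outer loop
vertex 4.788 0.945 -2.022
vertex 5.129 1.836 -1.608
vertex 4.417 0.588 -0.949
endloop
endfacet
facet normal 0.892 -0.420 0.168
outer loop
vertex 4.417 0.588 -0.949
vertex 5.129 1.836 -1.608
vertex 4.759 1.479 -0.535
endloop
endfacet
facet normal -0.311 -0.300 0.902
outer loop
vertex 4.417 0.588 -0.949
vertex 4.759 1.479 -0.535
vertex 3.785 1.412 -0.893
endloop
endfacet
facet normal -0.388 0.864 0.321
outer loop
vertex -3.958 -1.116 -2.449
vertex -3.719 -1.312 -1.633
vertex -3.173 -0.873 -2.154
endloop
endfacet
facet normal -0.154 0.924 -0.351
outer loop
vertex -3.958 -1.116 -2.449
vertex -3.173 -0.873 -2.154
vertex -3.255 -1.193 -2.961
endloop
endfacet
facet normal -0.497 0.440 -0.748
outer loop
vertex -3.958 -1.116 -2.449
vertex -3.255 -1.193 -2.961
vertex -3.851 -1.83 -2.94
endloop
endfacet
facet normal -0.943 0.080 -0.322
outer loop
vertex -3.958 -1.116 -2.449
vertex -3.851 -1.83 -2.94
vertex -4.138 -1.904 -2.119
endloop
endfacet
facet normal -0.876 0.342 0.339
outer loop
vertex -3.958 -1.116 -2.449
vertex -4.138 -1.904 -2.119
vertex -3.719 -1.312 -1.633
endloop
endfacet
facet normal 0.540 0.762 -0.357
outer loop
vertex -3.255 -1.193 -2.961
vertex -3.173 -0.873 -2.154
vertex -2.582 -1.436 -2.461
endloop
endfacet
facet normal 0.161 0.665 0.729
outer loop
vertex -3.173 -0.873 -2.154
vertex -3.719 -1.312 -1.633
vertex -2.869 -1.51 -1.64
endloop
endfacet
facet normal -0.627 -0.178 0.758
outer loop
vertex -3.719 -1.312 -1.633
vertex -4.138 -1.904 -2.119
vertex -3.465 -2.147 -1.619
endloop
endfacet
facet normal -0.735 -0.602 -0.311
outer loop
vertex -4.138 -1.904 -2.119
vertex -3.851 -1.83 -2.94
vertex -3.547 -2.467 -2.426
endloop
endfacet
facet normal -0.013 -0.021 -1.000
outer loop
vertex -3.851 -1.83 -2.94
vertex -3.255 -1.193 -2.961
vertex -3.001 -2.028 -2.947
endloop
endfacet
facet normal 0.943 -0.080 0.322
outer loop
vertex -2.762 -2.224 -2.131
vertex -2.582 -1.436 -2.461
vertex -2.869 -1.51 -1.64
endloop
endfacet
facet normal 0.497 -0.440 0.748
outer loop
vertex -2.762 -2.224 -2.131
vertex -2.869 -1.51 -1.64
vertex -3.465 -2.147 -1.619
endloop
endfacet
facet normal 0.154 -0.924 0.351
outer loop
vertex -2.762 -2.224 -2.131
vertex -3.465 -2.147 -1.619
vertex -3.547 -2.467 -2.426
endloop
endfacet
facet normal 0.388 -0.864 -0.321
outer loop
vertex -2.762 -2.224 -2.131
vertex -3.547 -2.467 -2.426
vertex -3.001 -2.028 -2.947
endloop
endfacet
facet normal 0.876 -0.342 -0.339
outer loop
vertex -2.762 -2.224 -2.131
vertex -3.001 -2.028 -2.947
vertex -2.582 -1.436 -2.461
endloop
endfacet
facet normal 0.735 0.602 0.311
outer loop
vertex -2.869 -1.51 -1.64
vertex -2.582 -1.436 -2.461
vertex -3.173 -0.873 -2.154
endloop
endfacet
facet normal 0.013 0.021 1.000
outer loop
vertex -3.465 -2.147 -1.619
vertex -2.869 -1.51 -1.64
vertex -3.719 -1.312 -1.633
endloop
endfacet
facet normal -0.540 -0.762 0.357
outer loop
vertex -3.547 -2.467 -2.426
vertex -3.465 -2.147 -1.619
vertex -4.138 -1.904 -2.119
endloop
endfacet
facet normal -0.161 -0.665 -0.729
outer loop
vertex -3.001 -2.028 -2.947
vertex -3.547 -2.467 -2.426
vertex -3.851 -1.83 -2.94
endloop
endfacet
facet normal 0.627 0.178 -0.758
outer loop
vertex -2.582 -1.436 -2.461
vertex -3.001 -2.028 -2.947
vertex -3.255 -1.193 -2.961
endloop
endfacet

endsolid


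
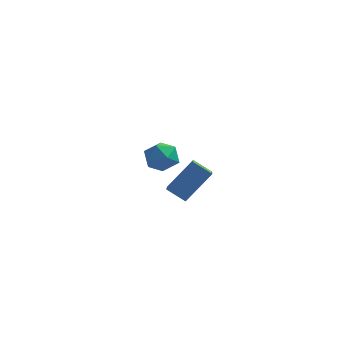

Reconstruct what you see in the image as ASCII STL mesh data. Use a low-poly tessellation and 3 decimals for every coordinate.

solid 
facet normal -0.528 -0.470 -0.707
outer loop
vertex 3.931 -3.788 -2.273
vertex 3.132 -3.671 -1.754
vertex 3.725 -2.713 -2.834
endloop
endfacet
facet normal 0.832 -0.123 -0.541
outer loop
vertex 4.628 -1.909 -1.626
vertex 3.931 -3.788 -2.273
vertex 3.725 -2.713 -2.834
endloop
endfacet
facet normal -0.528 -0.470 -0.707
outer loop
vertex 3.725 -2.713 -2.834
vertex 3.132 -3.671 -1.754
vertex 2.926 -2.596 -2.315
endloop
endfacet
facet normal -0.168 0.874 -0.456
outer loop
vertex 2.926 -2.596 -2.315
vertex 4.628 -1.909 -1.626
vertex 3.725 -2.713 -2.834
endloop
endfacet
facet normal 0.168 -0.874 0.456
outer loop
vertex 3.931 -3.788 -2.273
vertex 4.035 -2.867 -0.546
vertex 3.132 -3.671 -1.754
endloop
endfacet
facet normal 0.832 -0.123 -0.541
outer loop
vertex 4.834 -2.984 -1.065
vertex 3.931 -3.788 -2.273
vertex 4.628 -1.909 -1.626
endloop
endfacet
facet normal 0.168 -0.874 0.456
outer loop
vertex 4.834 -2.984 -1.065
vertex 4.035 -2.867 -0.546
vertex 3.931 -3.788 -2.273
endloop
endfacet
facet normal -0.832 0.123 0.541
outer loop
vertex 3.132 -3.671 -1.754
vertex 4.035 -2.867 -0.546
vertex 2.926 -2.596 -2.315
endloop
endfacet
facet normal -0.168 0.874 -0.456
outer loop
vertex 3.829 -1.792 -1.107
vertex 4.628 -1.909 -1.626
vertex 2.926 -2.596 -2.315
endloop
endfacet
facet normal -0.832 0.123 0.541
outer loop
vertex 2.926 -2.596 -2.315
vertex 4.035 -2.867 -0.546
vertex 3.829 -1.792 -1.107
endloop
endfacet
facet normal 0.528 0.470 0.707
outer loop
vertex 3.829 -1.792 -1.107
vertex 4.834 -2.984 -1.065
vertex 4.628 -1.909 -1.626
endloop
endfacet
facet normal 0.528 0.470 0.707
outer loop
vertex 4.035 -2.867 -0.546
vertex 4.834 -2.984 -1.065
vertex 3.829 -1.792 -1.107
endloop
endfacet
facet normal -0.604 0.292 0.742
outer loop
vertex 1.406 3.099 -3.256
vertex 0.79 2.55 -3.541
vertex 1.378 2.28 -2.956
endloop
endfacet
facet normal 0.081 0.340 0.937
outer loop
vertex 1.406 3.099 -3.256
vertex 1.378 2.28 -2.956
vertex 2.145 2.646 -3.155
endloop
endfacet
facet normal 0.411 0.777 0.478
outer loop
vertex 1.406 3.099 -3.256
vertex 2.145 2.646 -3.155
vertex 2.031 3.142 -3.863
endloop
endfacet
facet normal -0.070 0.998 -0.001
outer loop
vertex 1.406 3.099 -3.256
vertex 2.031 3.142 -3.863
vertex 1.194 3.083 -4.102
endloop
endfacet
facet normal -0.697 0.698 0.162
outer loop
vertex 1.406 3.099 -3.256
vertex 1.194 3.083 -4.102
vertex 0.79 2.55 -3.541
endloop
endfacet
facet normal 0.374 -0.307 0.875
outer loop
vertex 2.145 2.646 -3.155
vertex 1.378 2.28 -2.956
vertex 1.986 1.817 -3.378
endloop
endfacet
facet normal -0.734 -0.386 0.559
outer loop
vertex 1.378 2.28 -2.956
vertex 0.79 2.55 -3.541
vertex 1.149 1.758 -3.617
endloop
endfacet
facet normal -0.885 0.272 -0.379
outer loop
vertex 0.79 2.55 -3.541
vertex 1.194 3.083 -4.102
vertex 1.035 2.254 -4.325
endloop
endfacet
facet normal 0.130 0.756 -0.642
outer loop
vertex 1.194 3.083 -4.102
vertex 2.031 3.142 -3.863
vertex 1.802 2.62 -4.524
endloop
endfacet
facet normal 0.907 0.399 0.133
outer loop
vertex 2.031 3.142 -3.863
vertex 2.145 2.646 -3.155
vertex 2.39 2.35 -3.939
endloop
endfacet
facet normal 0.070 -0.998 0.001
outer loop
vertex 1.774 1.801 -4.224
vertex 1.986 1.817 -3.378
vertex 1.149 1.758 -3.617
endloop
endfacet
facet normal -0.411 -0.777 -0.478
outer loop
vertex 1.774 1.801 -4.224
vertex 1.149 1.758 -3.617
vertex 1.035 2.254 -4.325
endloop
endfacet
facet normal -0.081 -0.340 -0.937
outer loop
vertex 1.774 1.801 -4.224
vertex 1.035 2.254 -4.325
vertex 1.802 2.62 -4.524
endloop
endfacet
facet normal 0.604 -0.292 -0.742
outer loop
vertex 1.774 1.801 -4.224
vertex 1.802 2.62 -4.524
vertex 2.39 2.35 -3.939
endloop
endfacet
facet normal 0.697 -0.698 -0.162
outer loop
vertex 1.774 1.801 -4.224
vertex 2.39 2.35 -3.939
vertex 1.986 1.817 -3.378
endloop
endfacet
facet normal -0.130 -0.756 0.642
outer loop
vertex 1.149 1.758 -3.617
vertex 1.986 1.817 -3.378
vertex 1.378 2.28 -2.956
endloop
endfacet
facet normal -0.907 -0.399 -0.133
outer loop
vertex 1.035 2.254 -4.325
vertex 1.149 1.758 -3.617
vertex 0.79 2.55 -3.541
endloop
endfacet
facet normal -0.374 0.307 -0.875
outer loop
vertex 1.802 2.62 -4.524
vertex 1.035 2.254 -4.325
vertex 1.194 3.083 -4.102
endloop
endfacet
facet normal 0.734 0.386 -0.559
outer loop
vertex 2.39 2.35 -3.939
vertex 1.802 2.62 -4.524
vertex 2.031 3.142 -3.863
endloop
endfacet
facet normal 0.885 -0.272 0.379
outer loop
vertex 1.986 1.817 -3.378
vertex 2.39 2.35 -3.939
vertex 2.145 2.646 -3.155
endloop
endfacet

endsolid


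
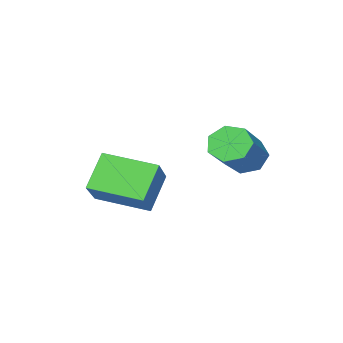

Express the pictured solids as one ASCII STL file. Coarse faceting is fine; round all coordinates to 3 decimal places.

solid 
facet normal -0.739 -0.411 -0.534
outer loop
vertex 0.606 2.845 0.23
vertex 0.189 2.684 0.93
vertex 0.157 3.362 0.453
endloop
endfacet
facet normal 0.257 0.562 -0.786
outer loop
vertex 0.606 2.845 0.23
vertex 0.157 3.362 0.453
vertex 2.207 3.738 1.391
endloop
endfacet
facet normal 0.257 0.562 -0.786
outer loop
vertex 2.207 3.738 1.391
vertex 0.157 3.362 0.453
vertex 1.758 4.255 1.614
endloop
endfacet
facet normal 0.739 0.411 0.535
outer loop
vertex 2.207 3.738 1.391
vertex 1.758 4.255 1.614
vertex 1.791 3.576 2.09
endloop
endfacet
facet normal -0.738 -0.411 -0.535
outer loop
vertex 0.157 3.362 0.453
vertex 0.189 2.684 0.93
vertex -0.268 3.368 1.034
endloop
endfacet
facet normal -0.328 0.911 -0.249
outer loop
vertex 0.157 3.362 0.453
vertex -0.268 3.368 1.034
vertex 1.758 4.255 1.614
endloop
endfacet
facet normal -0.328 0.911 -0.249
outer loop
vertex 1.758 4.255 1.614
vertex -0.268 3.368 1.034
vertex 1.333 4.261 2.195
endloop
endfacet
facet normal 0.738 0.411 0.535
outer loop
vertex 1.758 4.255 1.614
vertex 1.333 4.261 2.195
vertex 1.791 3.576 2.09
endloop
endfacet
facet normal -0.738 -0.412 -0.535
outer loop
vertex -0.268 3.368 1.034
vertex 0.189 2.684 0.93
vertex -0.349 2.859 1.537
endloop
endfacet
facet normal -0.666 0.575 0.475
outer loop
vertex -0.268 3.368 1.034
vertex -0.349 2.859 1.537
vertex 1.333 4.261 2.195
endloop
endfacet
facet normal -0.665 0.575 0.477
outer loop
vertex 1.333 4.261 2.195
vertex -0.349 2.859 1.537
vertex 1.253 3.751 2.698
endloop
endfacet
facet normal 0.738 0.412 0.535
outer loop
vertex 1.333 4.261 2.195
vertex 1.253 3.751 2.698
vertex 1.791 3.576 2.09
endloop
endfacet
facet normal -0.738 -0.411 -0.535
outer loop
vertex -0.349 2.859 1.537
vertex 0.189 2.684 0.93
vertex -0.024 2.217 1.582
endloop
endfacet
facet normal -0.502 -0.195 0.843
outer loop
vertex -0.349 2.859 1.537
vertex -0.024 2.217 1.582
vertex 1.253 3.751 2.698
endloop
endfacet
facet normal -0.502 -0.195 0.843
outer loop
vertex 1.253 3.751 2.698
vertex -0.024 2.217 1.582
vertex 1.578 3.11 2.743
endloop
endfacet
facet normal 0.738 0.412 0.535
outer loop
vertex 1.253 3.751 2.698
vertex 1.578 3.11 2.743
vertex 1.791 3.576 2.09
endloop
endfacet
facet normal -0.738 -0.411 -0.535
outer loop
vertex -0.024 2.217 1.582
vertex 0.189 2.684 0.93
vertex 0.461 1.927 1.136
endloop
endfacet
facet normal 0.039 -0.818 0.574
outer loop
vertex -0.024 2.217 1.582
vertex 0.461 1.927 1.136
vertex 1.578 3.11 2.743
endloop
endfacet
facet normal 0.039 -0.818 0.574
outer loop
vertex 1.578 3.11 2.743
vertex 0.461 1.927 1.136
vertex 2.063 2.82 2.297
endloop
endfacet
facet normal 0.738 0.412 0.535
outer loop
vertex 1.578 3.11 2.743
vertex 2.063 2.82 2.297
vertex 1.791 3.576 2.09
endloop
endfacet
facet normal -0.738 -0.411 -0.536
outer loop
vertex 0.461 1.927 1.136
vertex 0.189 2.684 0.93
vertex 0.742 2.207 0.534
endloop
endfacet
facet normal 0.551 -0.825 -0.126
outer loop
vertex 0.461 1.927 1.136
vertex 0.742 2.207 0.534
vertex 2.063 2.82 2.297
endloop
endfacet
facet normal 0.551 -0.825 -0.126
outer loop
vertex 2.063 2.82 2.297
vertex 0.742 2.207 0.534
vertex 2.343 3.099 1.695
endloop
endfacet
facet normal 0.738 0.412 0.534
outer loop
vertex 2.063 2.82 2.297
vertex 2.343 3.099 1.695
vertex 1.791 3.576 2.09
endloop
endfacet
facet normal -0.738 -0.412 -0.534
outer loop
vertex 0.742 2.207 0.534
vertex 0.189 2.684 0.93
vertex 0.606 2.845 0.23
endloop
endfacet
facet normal 0.648 -0.211 -0.732
outer loop
vertex 0.742 2.207 0.534
vertex 0.606 2.845 0.23
vertex 2.343 3.099 1.695
endloop
endfacet
facet normal 0.648 -0.210 -0.732
outer loop
vertex 2.343 3.099 1.695
vertex 0.606 2.845 0.23
vertex 2.207 3.738 1.391
endloop
endfacet
facet normal 0.738 0.411 0.535
outer loop
vertex 2.343 3.099 1.695
vertex 2.207 3.738 1.391
vertex 1.791 3.576 2.09
endloop
endfacet
facet normal -0.583 -0.197 0.788
outer loop
vertex 4.401 0.008 1.321
vertex 3.319 1.733 0.951
vertex 3.307 -0.901 0.285
endloop
endfacet
facet normal 0.523 -0.833 0.179
outer loop
vertex 4.281 -0.573 -1.031
vertex 4.401 0.008 1.321
vertex 3.307 -0.901 0.285
endloop
endfacet
facet normal -0.583 -0.197 0.788
outer loop
vertex 3.307 -0.901 0.285
vertex 3.319 1.733 0.951
vertex 2.225 0.824 -0.085
endloop
endfacet
facet normal -0.622 -0.516 -0.589
outer loop
vertex 2.225 0.824 -0.085
vertex 4.281 -0.573 -1.031
vertex 3.307 -0.901 0.285
endloop
endfacet
facet normal 0.622 0.516 0.589
outer loop
vertex 4.401 0.008 1.321
vertex 4.293 2.061 -0.365
vertex 3.319 1.733 0.951
endloop
endfacet
facet normal 0.523 -0.833 0.179
outer loop
vertex 5.375 0.336 0.005
vertex 4.401 0.008 1.321
vertex 4.281 -0.573 -1.031
endloop
endfacet
facet normal 0.622 0.516 0.589
outer loop
vertex 5.375 0.336 0.005
vertex 4.293 2.061 -0.365
vertex 4.401 0.008 1.321
endloop
endfacet
facet normal -0.523 0.833 -0.179
outer loop
vertex 3.319 1.733 0.951
vertex 4.293 2.061 -0.365
vertex 2.225 0.824 -0.085
endloop
endfacet
facet normal -0.622 -0.516 -0.589
outer loop
vertex 3.199 1.152 -1.401
vertex 4.281 -0.573 -1.031
vertex 2.225 0.824 -0.085
endloop
endfacet
facet normal -0.523 0.833 -0.179
outer loop
vertex 2.225 0.824 -0.085
vertex 4.293 2.061 -0.365
vertex 3.199 1.152 -1.401
endloop
endfacet
facet normal 0.583 0.197 -0.788
outer loop
vertex 3.199 1.152 -1.401
vertex 5.375 0.336 0.005
vertex 4.281 -0.573 -1.031
endloop
endfacet
facet normal 0.583 0.197 -0.788
outer loop
vertex 4.293 2.061 -0.365
vertex 5.375 0.336 0.005
vertex 3.199 1.152 -1.401
endloop
endfacet

endsolid


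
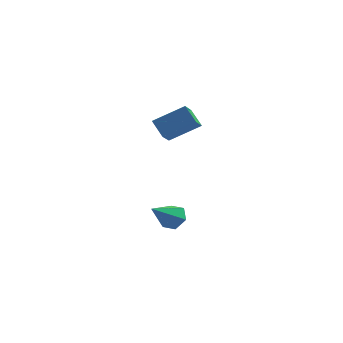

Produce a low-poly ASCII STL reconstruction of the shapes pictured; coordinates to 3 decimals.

solid 
facet normal -0.832 -0.257 -0.491
outer loop
vertex 2.015 -2.905 4.137
vertex 2.143 -1.887 3.387
vertex 2.604 -3.488 3.444
endloop
endfacet
facet normal -0.100 -0.802 0.589
outer loop
vertex 4.077 -3.033 4.313
vertex 2.015 -2.905 4.137
vertex 2.604 -3.488 3.444
endloop
endfacet
facet normal -0.833 -0.257 -0.490
outer loop
vertex 2.604 -3.488 3.444
vertex 2.143 -1.887 3.387
vertex 2.731 -2.471 2.695
endloop
endfacet
facet normal 0.545 -0.540 -0.641
outer loop
vertex 2.731 -2.471 2.695
vertex 4.077 -3.033 4.313
vertex 2.604 -3.488 3.444
endloop
endfacet
facet normal -0.545 0.541 0.641
outer loop
vertex 2.015 -2.905 4.137
vertex 3.616 -1.432 4.256
vertex 2.143 -1.887 3.387
endloop
endfacet
facet normal -0.100 -0.801 0.591
outer loop
vertex 3.489 -2.449 5.005
vertex 2.015 -2.905 4.137
vertex 4.077 -3.033 4.313
endloop
endfacet
facet normal -0.545 0.540 0.641
outer loop
vertex 3.489 -2.449 5.005
vertex 3.616 -1.432 4.256
vertex 2.015 -2.905 4.137
endloop
endfacet
facet normal 0.101 0.801 -0.590
outer loop
vertex 2.143 -1.887 3.387
vertex 3.616 -1.432 4.256
vertex 2.731 -2.471 2.695
endloop
endfacet
facet normal 0.545 -0.541 -0.641
outer loop
vertex 4.205 -2.015 3.563
vertex 4.077 -3.033 4.313
vertex 2.731 -2.471 2.695
endloop
endfacet
facet normal 0.099 0.801 -0.590
outer loop
vertex 2.731 -2.471 2.695
vertex 3.616 -1.432 4.256
vertex 4.205 -2.015 3.563
endloop
endfacet
facet normal 0.833 0.257 0.491
outer loop
vertex 4.205 -2.015 3.563
vertex 3.489 -2.449 5.005
vertex 4.077 -3.033 4.313
endloop
endfacet
facet normal 0.832 0.258 0.491
outer loop
vertex 3.616 -1.432 4.256
vertex 3.489 -2.449 5.005
vertex 4.205 -2.015 3.563
endloop
endfacet
facet normal 0.459 0.624 -0.633
outer loop
vertex 3.661 -3.249 -2.14
vertex 3.005 -2.883 -2.255
vertex 3.471 -2.661 -1.698
endloop
endfacet
facet normal 0.649 -0.312 0.694
outer loop
vertex 3.661 -3.249 -2.14
vertex 3.471 -2.661 -1.698
vertex 2.155 -4.037 -1.085
endloop
endfacet
facet normal 0.459 0.624 -0.633
outer loop
vertex 3.471 -2.661 -1.698
vertex 3.005 -2.883 -2.255
vertex 2.815 -2.295 -1.813
endloop
endfacet
facet normal 0.044 0.371 0.928
outer loop
vertex 3.471 -2.661 -1.698
vertex 2.815 -2.295 -1.813
vertex 2.155 -4.037 -1.085
endloop
endfacet
facet normal 0.459 0.624 -0.633
outer loop
vertex 2.815 -2.295 -1.813
vertex 3.005 -2.883 -2.255
vertex 2.349 -2.517 -2.37
endloop
endfacet
facet normal -0.759 0.474 0.446
outer loop
vertex 2.815 -2.295 -1.813
vertex 2.349 -2.517 -2.37
vertex 2.155 -4.037 -1.085
endloop
endfacet
facet normal 0.459 0.624 -0.632
outer loop
vertex 2.349 -2.517 -2.37
vertex 3.005 -2.883 -2.255
vertex 2.538 -3.105 -2.813
endloop
endfacet
facet normal -0.957 -0.105 -0.269
outer loop
vertex 2.349 -2.517 -2.37
vertex 2.538 -3.105 -2.813
vertex 2.155 -4.037 -1.085
endloop
endfacet
facet normal 0.460 0.623 -0.633
outer loop
vertex 2.538 -3.105 -2.813
vertex 3.005 -2.883 -2.255
vertex 3.194 -3.472 -2.698
endloop
endfacet
facet normal -0.353 -0.789 -0.504
outer loop
vertex 2.538 -3.105 -2.813
vertex 3.194 -3.472 -2.698
vertex 2.155 -4.037 -1.085
endloop
endfacet
facet normal 0.459 0.623 -0.633
outer loop
vertex 3.194 -3.472 -2.698
vertex 3.005 -2.883 -2.255
vertex 3.661 -3.249 -2.14
endloop
endfacet
facet normal 0.452 -0.892 -0.022
outer loop
vertex 3.194 -3.472 -2.698
vertex 3.661 -3.249 -2.14
vertex 2.155 -4.037 -1.085
endloop
endfacet

endsolid


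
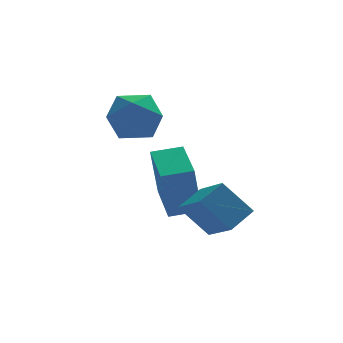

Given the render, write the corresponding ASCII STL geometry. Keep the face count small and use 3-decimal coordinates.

solid 
facet normal -0.774 -0.461 -0.434
outer loop
vertex -2.621 -3.979 0.325
vertex -2.966 -2.626 -0.497
vertex -1.733 -4.426 -0.785
endloop
endfacet
facet normal 0.213 -0.835 0.507
outer loop
vertex -0.874 -3.914 -0.303
vertex -2.621 -3.979 0.325
vertex -1.733 -4.426 -0.785
endloop
endfacet
facet normal -0.774 -0.461 -0.434
outer loop
vertex -1.733 -4.426 -0.785
vertex -2.966 -2.626 -0.497
vertex -2.078 -3.073 -1.606
endloop
endfacet
facet normal 0.596 -0.300 -0.745
outer loop
vertex -2.078 -3.073 -1.606
vertex -0.874 -3.914 -0.303
vertex -1.733 -4.426 -0.785
endloop
endfacet
facet normal -0.597 0.300 0.744
outer loop
vertex -2.621 -3.979 0.325
vertex -2.107 -2.114 -0.015
vertex -2.966 -2.626 -0.497
endloop
endfacet
facet normal 0.213 -0.835 0.507
outer loop
vertex -1.762 -3.467 0.806
vertex -2.621 -3.979 0.325
vertex -0.874 -3.914 -0.303
endloop
endfacet
facet normal -0.596 0.300 0.745
outer loop
vertex -1.762 -3.467 0.806
vertex -2.107 -2.114 -0.015
vertex -2.621 -3.979 0.325
endloop
endfacet
facet normal -0.213 0.835 -0.507
outer loop
vertex -2.966 -2.626 -0.497
vertex -2.107 -2.114 -0.015
vertex -2.078 -3.073 -1.606
endloop
endfacet
facet normal 0.596 -0.300 -0.745
outer loop
vertex -1.219 -2.561 -1.125
vertex -0.874 -3.914 -0.303
vertex -2.078 -3.073 -1.606
endloop
endfacet
facet normal -0.214 0.835 -0.507
outer loop
vertex -2.078 -3.073 -1.606
vertex -2.107 -2.114 -0.015
vertex -1.219 -2.561 -1.125
endloop
endfacet
facet normal 0.774 0.461 0.434
outer loop
vertex -1.219 -2.561 -1.125
vertex -1.762 -3.467 0.806
vertex -0.874 -3.914 -0.303
endloop
endfacet
facet normal 0.774 0.461 0.434
outer loop
vertex -2.107 -2.114 -0.015
vertex -1.762 -3.467 0.806
vertex -1.219 -2.561 -1.125
endloop
endfacet
facet normal -0.375 0.887 0.272
outer loop
vertex -4.463 0.586 2.309
vertex -4.235 0.365 3.345
vertex -3.502 0.865 2.724
endloop
endfacet
facet normal -0.100 0.917 -0.385
outer loop
vertex -4.463 0.586 2.309
vertex -3.502 0.865 2.724
vertex -3.56 0.441 1.73
endloop
endfacet
facet normal -0.436 0.434 -0.788
outer loop
vertex -4.463 0.586 2.309
vertex -3.56 0.441 1.73
vertex -4.329 -0.322 1.735
endloop
endfacet
facet normal -0.920 0.104 -0.379
outer loop
vertex -4.463 0.586 2.309
vertex -4.329 -0.322 1.735
vertex -4.746 -0.369 2.734
endloop
endfacet
facet normal -0.881 0.384 0.276
outer loop
vertex -4.463 0.586 2.309
vertex -4.746 -0.369 2.734
vertex -4.235 0.365 3.345
endloop
endfacet
facet normal 0.588 0.731 -0.346
outer loop
vertex -3.56 0.441 1.73
vertex -3.502 0.865 2.724
vertex -2.774 0.129 2.406
endloop
endfacet
facet normal 0.143 0.681 0.718
outer loop
vertex -3.502 0.865 2.724
vertex -4.235 0.365 3.345
vertex -3.191 0.082 3.405
endloop
endfacet
facet normal -0.676 -0.133 0.725
outer loop
vertex -4.235 0.365 3.345
vertex -4.746 -0.369 2.734
vertex -3.96 -0.681 3.41
endloop
endfacet
facet normal -0.738 -0.585 -0.336
outer loop
vertex -4.746 -0.369 2.734
vertex -4.329 -0.322 1.735
vertex -4.018 -1.105 2.416
endloop
endfacet
facet normal 0.044 -0.051 -0.998
outer loop
vertex -4.329 -0.322 1.735
vertex -3.56 0.441 1.73
vertex -3.285 -0.605 1.795
endloop
endfacet
facet normal 0.920 -0.104 0.379
outer loop
vertex -3.057 -0.826 2.831
vertex -2.774 0.129 2.406
vertex -3.191 0.082 3.405
endloop
endfacet
facet normal 0.436 -0.434 0.788
outer loop
vertex -3.057 -0.826 2.831
vertex -3.191 0.082 3.405
vertex -3.96 -0.681 3.41
endloop
endfacet
facet normal 0.100 -0.917 0.385
outer loop
vertex -3.057 -0.826 2.831
vertex -3.96 -0.681 3.41
vertex -4.018 -1.105 2.416
endloop
endfacet
facet normal 0.375 -0.887 -0.272
outer loop
vertex -3.057 -0.826 2.831
vertex -4.018 -1.105 2.416
vertex -3.285 -0.605 1.795
endloop
endfacet
facet normal 0.881 -0.384 -0.276
outer loop
vertex -3.057 -0.826 2.831
vertex -3.285 -0.605 1.795
vertex -2.774 0.129 2.406
endloop
endfacet
facet normal 0.738 0.585 0.336
outer loop
vertex -3.191 0.082 3.405
vertex -2.774 0.129 2.406
vertex -3.502 0.865 2.724
endloop
endfacet
facet normal -0.044 0.051 0.998
outer loop
vertex -3.96 -0.681 3.41
vertex -3.191 0.082 3.405
vertex -4.235 0.365 3.345
endloop
endfacet
facet normal -0.588 -0.731 0.346
outer loop
vertex -4.018 -1.105 2.416
vertex -3.96 -0.681 3.41
vertex -4.746 -0.369 2.734
endloop
endfacet
facet normal -0.143 -0.681 -0.718
outer loop
vertex -3.285 -0.605 1.795
vertex -4.018 -1.105 2.416
vertex -4.329 -0.322 1.735
endloop
endfacet
facet normal 0.676 0.133 -0.725
outer loop
vertex -2.774 0.129 2.406
vertex -3.285 -0.605 1.795
vertex -3.56 0.441 1.73
endloop
endfacet
facet normal -0.985 0.078 -0.154
outer loop
vertex -3.297 -1.699 0.496
vertex -3.204 0.119 0.827
vertex -2.959 -1.353 -1.496
endloop
endfacet
facet normal -0.050 -0.983 -0.179
outer loop
vertex -1.876 -1.439 -1.327
vertex -3.297 -1.699 0.496
vertex -2.959 -1.353 -1.496
endloop
endfacet
facet normal -0.985 0.078 -0.153
outer loop
vertex -2.959 -1.353 -1.496
vertex -3.204 0.119 0.827
vertex -2.867 0.465 -1.165
endloop
endfacet
facet normal 0.165 0.169 -0.972
outer loop
vertex -2.867 0.465 -1.165
vertex -1.876 -1.439 -1.327
vertex -2.959 -1.353 -1.496
endloop
endfacet
facet normal -0.165 -0.168 0.972
outer loop
vertex -3.297 -1.699 0.496
vertex -2.121 0.033 0.996
vertex -3.204 0.119 0.827
endloop
endfacet
facet normal -0.050 -0.983 -0.179
outer loop
vertex -2.213 -1.785 0.665
vertex -3.297 -1.699 0.496
vertex -1.876 -1.439 -1.327
endloop
endfacet
facet normal -0.165 -0.169 0.972
outer loop
vertex -2.213 -1.785 0.665
vertex -2.121 0.033 0.996
vertex -3.297 -1.699 0.496
endloop
endfacet
facet normal 0.050 0.983 0.179
outer loop
vertex -3.204 0.119 0.827
vertex -2.121 0.033 0.996
vertex -2.867 0.465 -1.165
endloop
endfacet
facet normal 0.165 0.169 -0.972
outer loop
vertex -1.783 0.379 -0.996
vertex -1.876 -1.439 -1.327
vertex -2.867 0.465 -1.165
endloop
endfacet
facet normal 0.050 0.983 0.179
outer loop
vertex -2.867 0.465 -1.165
vertex -2.121 0.033 0.996
vertex -1.783 0.379 -0.996
endloop
endfacet
facet normal 0.985 -0.078 0.153
outer loop
vertex -1.783 0.379 -0.996
vertex -2.213 -1.785 0.665
vertex -1.876 -1.439 -1.327
endloop
endfacet
facet normal 0.985 -0.078 0.154
outer loop
vertex -2.121 0.033 0.996
vertex -2.213 -1.785 0.665
vertex -1.783 0.379 -0.996
endloop
endfacet

endsolid


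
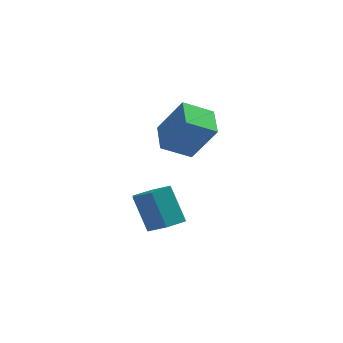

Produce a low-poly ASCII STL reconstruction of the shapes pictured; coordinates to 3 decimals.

solid 
facet normal 0.401 -0.177 -0.899
outer loop
vertex 1.9 2.199 -1.433
vertex 1.015 2.287 -1.845
vertex 1.589 3.075 -1.744
endloop
endfacet
facet normal 0.859 0.412 0.302
outer loop
vertex 1.9 2.199 -1.433
vertex 1.589 3.075 -1.744
vertex 1.11 2.546 0.338
endloop
endfacet
facet normal 0.859 0.414 0.303
outer loop
vertex 1.11 2.546 0.338
vertex 1.589 3.075 -1.744
vertex 0.798 3.421 0.027
endloop
endfacet
facet normal -0.402 0.176 0.899
outer loop
vertex 1.11 2.546 0.338
vertex 0.798 3.421 0.027
vertex 0.225 2.633 -0.075
endloop
endfacet
facet normal 0.401 -0.177 -0.899
outer loop
vertex 1.589 3.075 -1.744
vertex 1.015 2.287 -1.845
vertex 0.704 3.162 -2.156
endloop
endfacet
facet normal 0.154 0.980 -0.123
outer loop
vertex 1.589 3.075 -1.744
vertex 0.704 3.162 -2.156
vertex 0.798 3.421 0.027
endloop
endfacet
facet normal 0.155 0.980 -0.123
outer loop
vertex 0.798 3.421 0.027
vertex 0.704 3.162 -2.156
vertex -0.086 3.509 -0.385
endloop
endfacet
facet normal -0.401 0.176 0.899
outer loop
vertex 0.798 3.421 0.027
vertex -0.086 3.509 -0.385
vertex 0.225 2.633 -0.075
endloop
endfacet
facet normal 0.402 -0.176 -0.898
outer loop
vertex 0.704 3.162 -2.156
vertex 1.015 2.287 -1.845
vertex 0.13 2.374 -2.258
endloop
endfacet
facet normal -0.704 0.568 -0.426
outer loop
vertex 0.704 3.162 -2.156
vertex 0.13 2.374 -2.258
vertex -0.086 3.509 -0.385
endloop
endfacet
facet normal -0.704 0.568 -0.426
outer loop
vertex -0.086 3.509 -0.385
vertex 0.13 2.374 -2.258
vertex -0.66 2.721 -0.487
endloop
endfacet
facet normal -0.401 0.176 0.899
outer loop
vertex -0.086 3.509 -0.385
vertex -0.66 2.721 -0.487
vertex 0.225 2.633 -0.075
endloop
endfacet
facet normal 0.402 -0.176 -0.899
outer loop
vertex 0.13 2.374 -2.258
vertex 1.015 2.287 -1.845
vertex 0.442 1.499 -1.947
endloop
endfacet
facet normal -0.859 -0.414 -0.302
outer loop
vertex 0.13 2.374 -2.258
vertex 0.442 1.499 -1.947
vertex -0.66 2.721 -0.487
endloop
endfacet
facet normal -0.859 -0.413 -0.303
outer loop
vertex -0.66 2.721 -0.487
vertex 0.442 1.499 -1.947
vertex -0.349 1.845 -0.176
endloop
endfacet
facet normal -0.401 0.177 0.899
outer loop
vertex -0.66 2.721 -0.487
vertex -0.349 1.845 -0.176
vertex 0.225 2.633 -0.075
endloop
endfacet
facet normal 0.401 -0.176 -0.899
outer loop
vertex 0.442 1.499 -1.947
vertex 1.015 2.287 -1.845
vertex 1.326 1.411 -1.535
endloop
endfacet
facet normal -0.155 -0.980 0.122
outer loop
vertex 0.442 1.499 -1.947
vertex 1.326 1.411 -1.535
vertex -0.349 1.845 -0.176
endloop
endfacet
facet normal -0.154 -0.980 0.123
outer loop
vertex -0.349 1.845 -0.176
vertex 1.326 1.411 -1.535
vertex 0.536 1.758 0.236
endloop
endfacet
facet normal -0.401 0.177 0.899
outer loop
vertex -0.349 1.845 -0.176
vertex 0.536 1.758 0.236
vertex 0.225 2.633 -0.075
endloop
endfacet
facet normal 0.401 -0.176 -0.899
outer loop
vertex 1.326 1.411 -1.535
vertex 1.015 2.287 -1.845
vertex 1.9 2.199 -1.433
endloop
endfacet
facet normal 0.704 -0.568 0.426
outer loop
vertex 1.326 1.411 -1.535
vertex 1.9 2.199 -1.433
vertex 0.536 1.758 0.236
endloop
endfacet
facet normal 0.704 -0.568 0.426
outer loop
vertex 0.536 1.758 0.236
vertex 1.9 2.199 -1.433
vertex 1.11 2.546 0.338
endloop
endfacet
facet normal -0.402 0.176 0.898
outer loop
vertex 0.536 1.758 0.236
vertex 1.11 2.546 0.338
vertex 0.225 2.633 -0.075
endloop
endfacet
facet normal -0.577 0.107 -0.810
outer loop
vertex 0.616 2.641 2.536
vertex -0.007 4.023 3.162
vertex 1.744 3.464 1.841
endloop
endfacet
facet normal 0.380 -0.843 -0.382
outer loop
vertex 2.967 3.237 3.558
vertex 0.616 2.641 2.536
vertex 1.744 3.464 1.841
endloop
endfacet
facet normal -0.577 0.107 -0.810
outer loop
vertex 1.744 3.464 1.841
vertex -0.007 4.023 3.162
vertex 1.122 4.846 2.467
endloop
endfacet
facet normal 0.723 0.527 -0.446
outer loop
vertex 1.122 4.846 2.467
vertex 2.967 3.237 3.558
vertex 1.744 3.464 1.841
endloop
endfacet
facet normal -0.723 -0.528 0.445
outer loop
vertex 0.616 2.641 2.536
vertex 1.216 3.796 4.879
vertex -0.007 4.023 3.162
endloop
endfacet
facet normal 0.380 -0.843 -0.382
outer loop
vertex 1.838 2.414 4.253
vertex 0.616 2.641 2.536
vertex 2.967 3.237 3.558
endloop
endfacet
facet normal -0.724 -0.527 0.445
outer loop
vertex 1.838 2.414 4.253
vertex 1.216 3.796 4.879
vertex 0.616 2.641 2.536
endloop
endfacet
facet normal -0.379 0.843 0.382
outer loop
vertex -0.007 4.023 3.162
vertex 1.216 3.796 4.879
vertex 1.122 4.846 2.467
endloop
endfacet
facet normal 0.723 0.528 -0.445
outer loop
vertex 2.344 4.619 4.184
vertex 2.967 3.237 3.558
vertex 1.122 4.846 2.467
endloop
endfacet
facet normal -0.380 0.843 0.382
outer loop
vertex 1.122 4.846 2.467
vertex 1.216 3.796 4.879
vertex 2.344 4.619 4.184
endloop
endfacet
facet normal 0.577 -0.107 0.810
outer loop
vertex 2.344 4.619 4.184
vertex 1.838 2.414 4.253
vertex 2.967 3.237 3.558
endloop
endfacet
facet normal 0.577 -0.107 0.810
outer loop
vertex 1.216 3.796 4.879
vertex 1.838 2.414 4.253
vertex 2.344 4.619 4.184
endloop
endfacet

endsolid


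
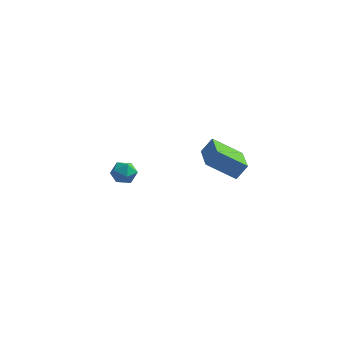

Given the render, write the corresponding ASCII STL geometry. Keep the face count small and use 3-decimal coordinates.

solid 
facet normal -0.886 0.447 0.123
outer loop
vertex -4.162 1.068 -2.802
vertex -4.533 0.316 -2.744
vertex -4.245 0.697 -2.051
endloop
endfacet
facet normal -0.360 0.852 0.381
outer loop
vertex -4.162 1.068 -2.802
vertex -4.245 0.697 -2.051
vertex -3.528 1.089 -2.25
endloop
endfacet
facet normal 0.098 0.984 -0.150
outer loop
vertex -4.162 1.068 -2.802
vertex -3.528 1.089 -2.25
vertex -3.372 0.949 -3.064
endloop
endfacet
facet normal -0.145 0.660 -0.737
outer loop
vertex -4.162 1.068 -2.802
vertex -3.372 0.949 -3.064
vertex -3.993 0.471 -3.37
endloop
endfacet
facet normal -0.754 0.328 -0.569
outer loop
vertex -4.162 1.068 -2.802
vertex -3.993 0.471 -3.37
vertex -4.533 0.316 -2.744
endloop
endfacet
facet normal -0.016 0.475 0.880
outer loop
vertex -3.528 1.089 -2.25
vertex -4.245 0.697 -2.051
vertex -3.507 0.349 -1.85
endloop
endfacet
facet normal -0.869 -0.182 0.461
outer loop
vertex -4.245 0.697 -2.051
vertex -4.533 0.316 -2.744
vertex -4.128 -0.129 -2.156
endloop
endfacet
facet normal -0.655 -0.374 -0.657
outer loop
vertex -4.533 0.316 -2.744
vertex -3.993 0.471 -3.37
vertex -3.972 -0.269 -2.97
endloop
endfacet
facet normal 0.331 0.165 -0.929
outer loop
vertex -3.993 0.471 -3.37
vertex -3.372 0.949 -3.064
vertex -3.255 0.123 -3.169
endloop
endfacet
facet normal 0.726 0.688 0.021
outer loop
vertex -3.372 0.949 -3.064
vertex -3.528 1.089 -2.25
vertex -2.967 0.504 -2.476
endloop
endfacet
facet normal 0.145 -0.660 0.737
outer loop
vertex -3.338 -0.248 -2.418
vertex -3.507 0.349 -1.85
vertex -4.128 -0.129 -2.156
endloop
endfacet
facet normal -0.098 -0.984 0.150
outer loop
vertex -3.338 -0.248 -2.418
vertex -4.128 -0.129 -2.156
vertex -3.972 -0.269 -2.97
endloop
endfacet
facet normal 0.360 -0.852 -0.381
outer loop
vertex -3.338 -0.248 -2.418
vertex -3.972 -0.269 -2.97
vertex -3.255 0.123 -3.169
endloop
endfacet
facet normal 0.886 -0.447 -0.123
outer loop
vertex -3.338 -0.248 -2.418
vertex -3.255 0.123 -3.169
vertex -2.967 0.504 -2.476
endloop
endfacet
facet normal 0.754 -0.328 0.569
outer loop
vertex -3.338 -0.248 -2.418
vertex -2.967 0.504 -2.476
vertex -3.507 0.349 -1.85
endloop
endfacet
facet normal -0.331 -0.165 0.929
outer loop
vertex -4.128 -0.129 -2.156
vertex -3.507 0.349 -1.85
vertex -4.245 0.697 -2.051
endloop
endfacet
facet normal -0.726 -0.688 -0.021
outer loop
vertex -3.972 -0.269 -2.97
vertex -4.128 -0.129 -2.156
vertex -4.533 0.316 -2.744
endloop
endfacet
facet normal 0.016 -0.475 -0.880
outer loop
vertex -3.255 0.123 -3.169
vertex -3.972 -0.269 -2.97
vertex -3.993 0.471 -3.37
endloop
endfacet
facet normal 0.869 0.182 -0.461
outer loop
vertex -2.967 0.504 -2.476
vertex -3.255 0.123 -3.169
vertex -3.372 0.949 -3.064
endloop
endfacet
facet normal 0.655 0.374 0.657
outer loop
vertex -3.507 0.349 -1.85
vertex -2.967 0.504 -2.476
vertex -3.528 1.089 -2.25
endloop
endfacet
facet normal -0.791 -0.217 0.572
outer loop
vertex 2.915 -4.259 3.616
vertex 2.131 -2.415 3.233
vertex 2.414 -4.646 2.777
endloop
endfacet
facet normal 0.384 -0.904 0.188
outer loop
vertex 3.949 -4.225 1.667
vertex 2.915 -4.259 3.616
vertex 2.414 -4.646 2.777
endloop
endfacet
facet normal -0.791 -0.217 0.572
outer loop
vertex 2.414 -4.646 2.777
vertex 2.131 -2.415 3.233
vertex 1.631 -2.802 2.394
endloop
endfacet
facet normal -0.476 -0.368 -0.798
outer loop
vertex 1.631 -2.802 2.394
vertex 3.949 -4.225 1.667
vertex 2.414 -4.646 2.777
endloop
endfacet
facet normal 0.476 0.368 0.798
outer loop
vertex 2.915 -4.259 3.616
vertex 3.666 -1.994 2.123
vertex 2.131 -2.415 3.233
endloop
endfacet
facet normal 0.384 -0.904 0.188
outer loop
vertex 4.449 -3.838 2.506
vertex 2.915 -4.259 3.616
vertex 3.949 -4.225 1.667
endloop
endfacet
facet normal 0.477 0.368 0.798
outer loop
vertex 4.449 -3.838 2.506
vertex 3.666 -1.994 2.123
vertex 2.915 -4.259 3.616
endloop
endfacet
facet normal -0.384 0.904 -0.188
outer loop
vertex 2.131 -2.415 3.233
vertex 3.666 -1.994 2.123
vertex 1.631 -2.802 2.394
endloop
endfacet
facet normal -0.477 -0.368 -0.798
outer loop
vertex 3.165 -2.381 1.284
vertex 3.949 -4.225 1.667
vertex 1.631 -2.802 2.394
endloop
endfacet
facet normal -0.384 0.904 -0.188
outer loop
vertex 1.631 -2.802 2.394
vertex 3.666 -1.994 2.123
vertex 3.165 -2.381 1.284
endloop
endfacet
facet normal 0.791 0.218 -0.572
outer loop
vertex 3.165 -2.381 1.284
vertex 4.449 -3.838 2.506
vertex 3.949 -4.225 1.667
endloop
endfacet
facet normal 0.791 0.217 -0.572
outer loop
vertex 3.666 -1.994 2.123
vertex 4.449 -3.838 2.506
vertex 3.165 -2.381 1.284
endloop
endfacet

endsolid
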